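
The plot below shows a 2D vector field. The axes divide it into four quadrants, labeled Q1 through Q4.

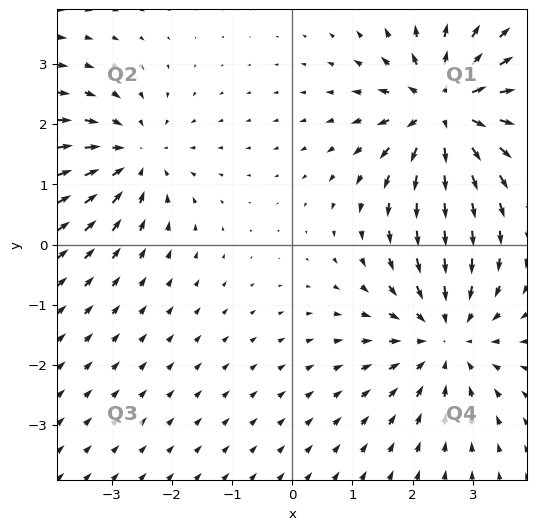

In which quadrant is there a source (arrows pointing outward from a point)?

Q1

The source sits at approximately (2.5, 2.2), which lies in quadrant Q1. The divergence there is about +7, positive as expected for a source.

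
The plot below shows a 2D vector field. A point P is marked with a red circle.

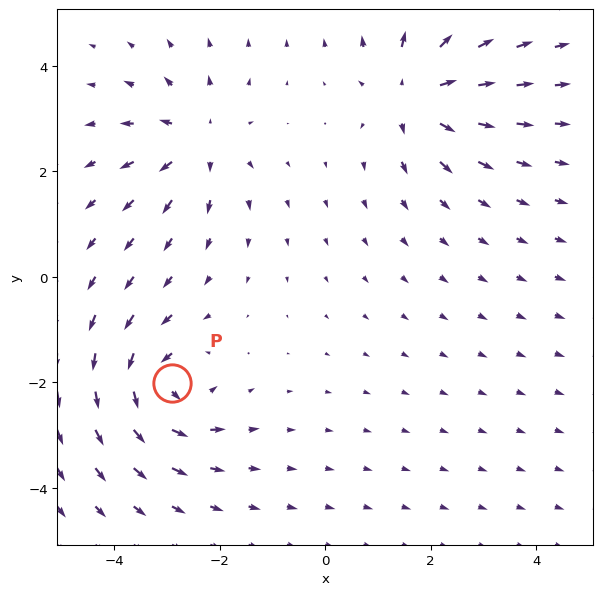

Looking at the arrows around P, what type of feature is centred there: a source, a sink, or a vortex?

vortex

At P (-2.9, -2.0) the arrows circulate counterclockwise. Divergence ≈0, curl about +7 — near-zero divergence with nonzero curl is a vortex.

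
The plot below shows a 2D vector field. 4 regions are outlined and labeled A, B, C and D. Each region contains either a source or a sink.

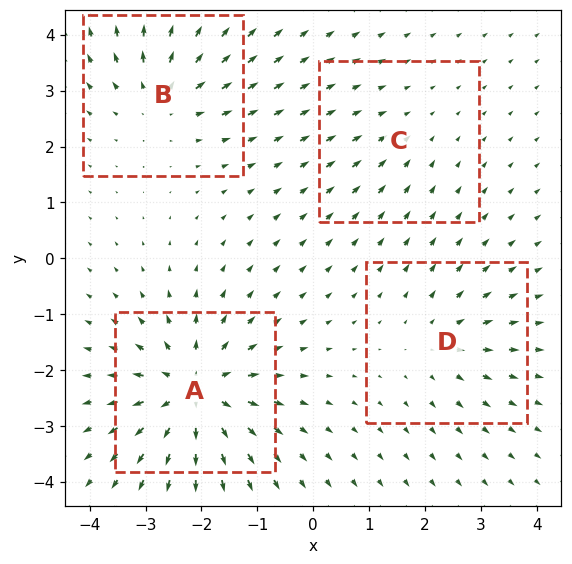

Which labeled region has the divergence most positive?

A

Divergence at each region's feature centre — A: about +8, B: about +5, C: about -2, D: about +4. Region A is most positive.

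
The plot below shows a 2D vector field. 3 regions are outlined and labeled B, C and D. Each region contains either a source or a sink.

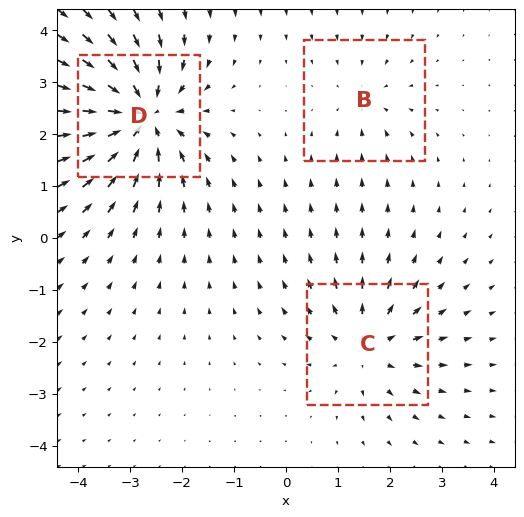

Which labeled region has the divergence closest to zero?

Divergence at each region's feature centre — B: about -2, C: about +3, D: about -6. Region B is closest to zero.

B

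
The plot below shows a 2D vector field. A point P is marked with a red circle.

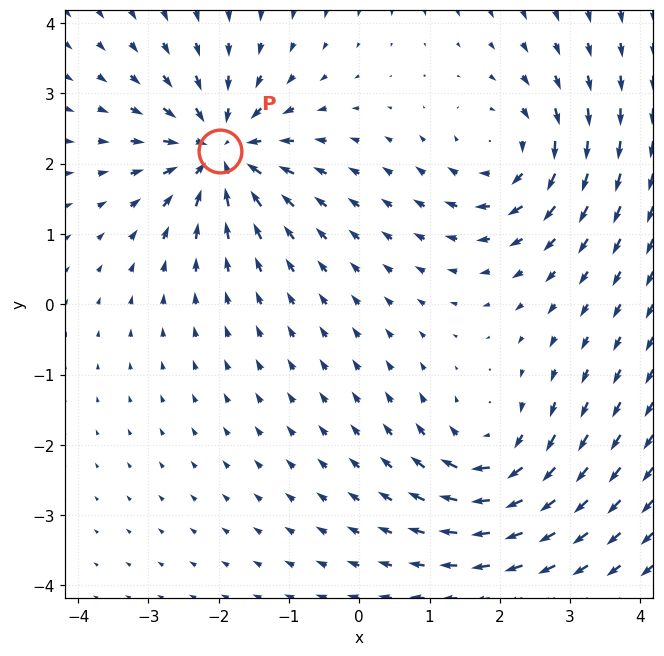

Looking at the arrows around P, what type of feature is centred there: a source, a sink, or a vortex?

sink

At P (-2.0, 2.2) the arrows converge inward. Divergence about -6, curl ≈0 — negative divergence with near-zero curl is a sink.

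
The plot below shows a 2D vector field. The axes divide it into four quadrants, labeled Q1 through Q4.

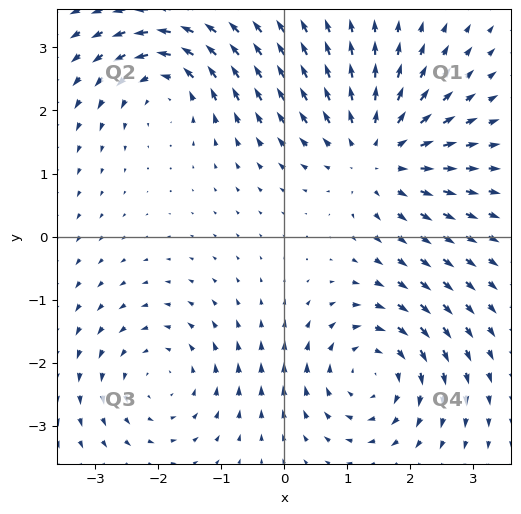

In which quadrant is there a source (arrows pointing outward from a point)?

Q1

The source sits at approximately (1.4, 1.3), which lies in quadrant Q1. The divergence there is about +4, positive as expected for a source.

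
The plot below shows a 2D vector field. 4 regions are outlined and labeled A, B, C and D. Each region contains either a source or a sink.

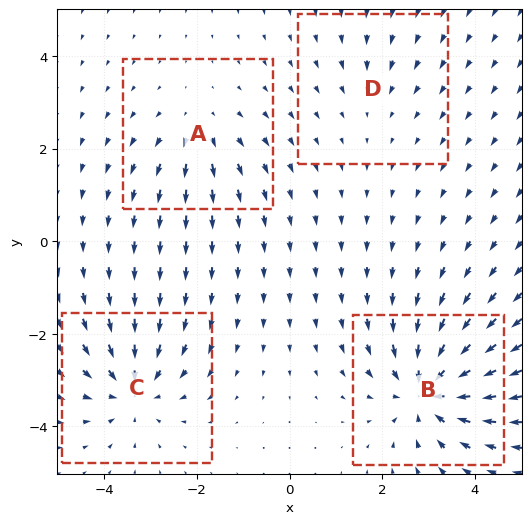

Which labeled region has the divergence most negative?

B

Divergence at each region's feature centre — A: about +3, B: about -7, C: about -5, D: about -2. Region B is most negative.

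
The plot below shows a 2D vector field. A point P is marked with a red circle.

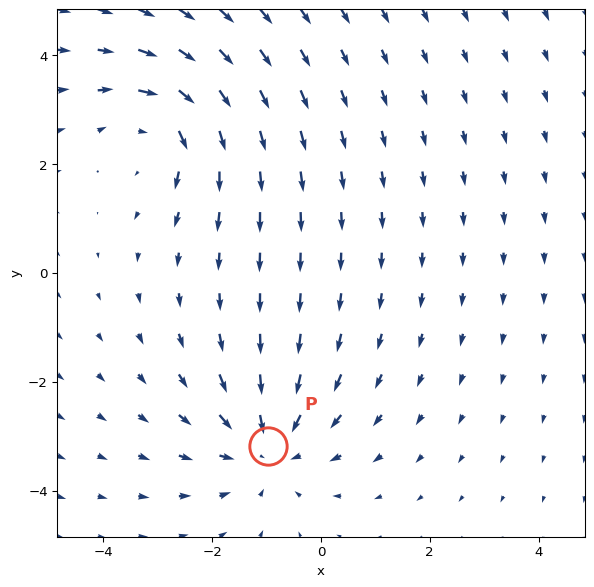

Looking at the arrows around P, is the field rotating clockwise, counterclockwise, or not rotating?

not rotating

Near P at (-1.0, -3.2) the arrows show no circulation. The curl there is ≈0.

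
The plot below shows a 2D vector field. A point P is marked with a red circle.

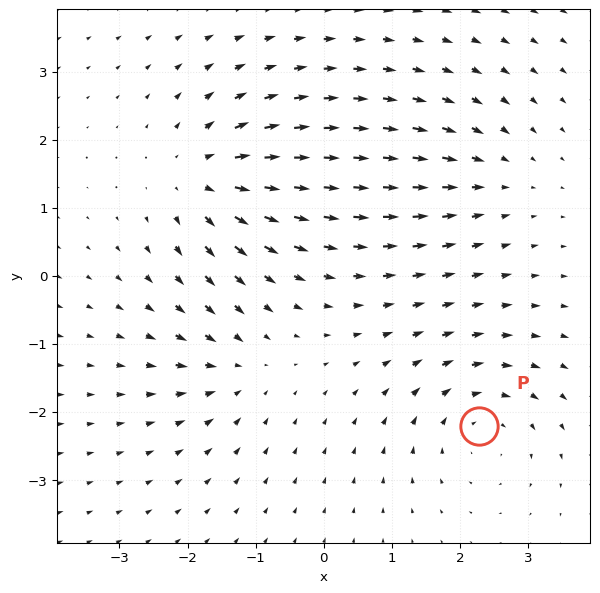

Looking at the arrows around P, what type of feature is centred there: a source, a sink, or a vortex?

vortex

At P (2.3, -2.2) the arrows circulate clockwise. Divergence ≈0, curl about -4 — near-zero divergence with nonzero curl is a vortex.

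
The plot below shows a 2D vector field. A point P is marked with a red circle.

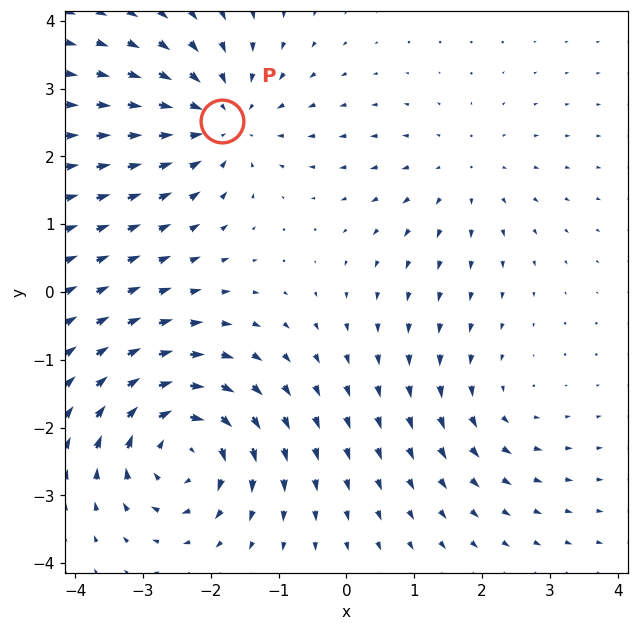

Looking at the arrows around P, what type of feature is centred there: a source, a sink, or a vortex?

At P (-1.8, 2.5) the arrows converge inward. Divergence about -4, curl ≈0 — negative divergence with near-zero curl is a sink.

sink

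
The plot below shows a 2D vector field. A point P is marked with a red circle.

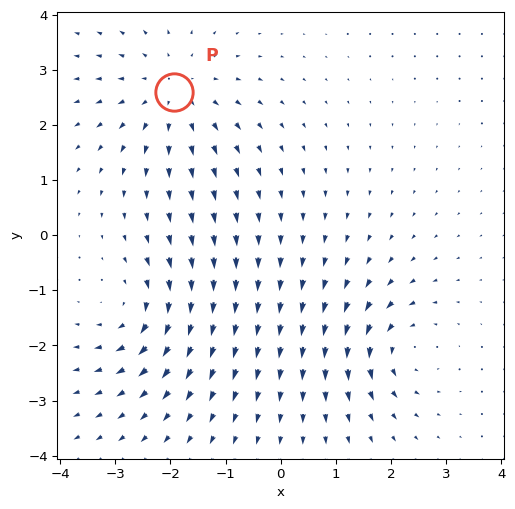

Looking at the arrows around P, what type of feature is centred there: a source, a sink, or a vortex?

At P (-1.9, 2.6) the arrows spread outward. Divergence about +4, curl ≈0 — positive divergence with near-zero curl is a source.

source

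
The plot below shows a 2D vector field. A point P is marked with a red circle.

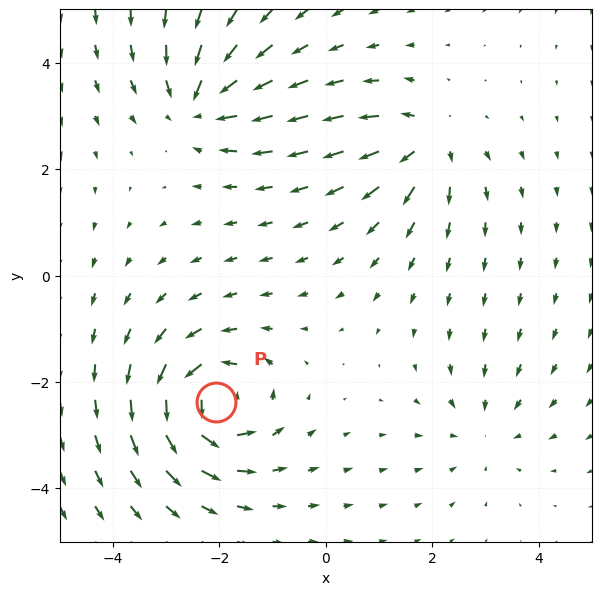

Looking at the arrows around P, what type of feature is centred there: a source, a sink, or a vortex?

At P (-2.1, -2.4) the arrows circulate counterclockwise. Divergence ≈0, curl about +7 — near-zero divergence with nonzero curl is a vortex.

vortex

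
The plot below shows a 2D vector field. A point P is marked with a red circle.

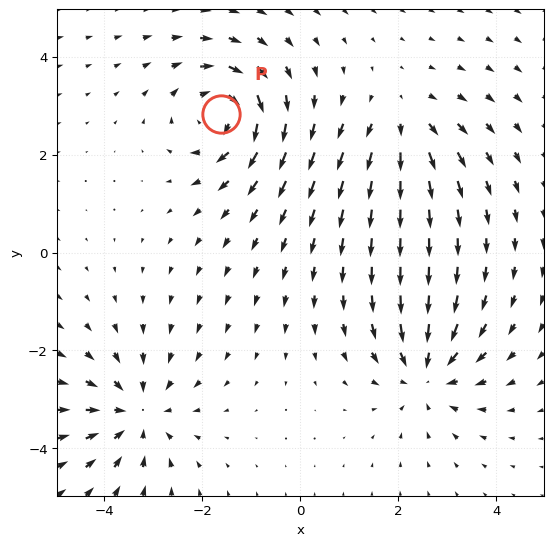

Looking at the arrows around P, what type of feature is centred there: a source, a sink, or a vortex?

At P (-1.6, 2.8) the arrows circulate clockwise. Divergence ≈0, curl about -6 — near-zero divergence with nonzero curl is a vortex.

vortex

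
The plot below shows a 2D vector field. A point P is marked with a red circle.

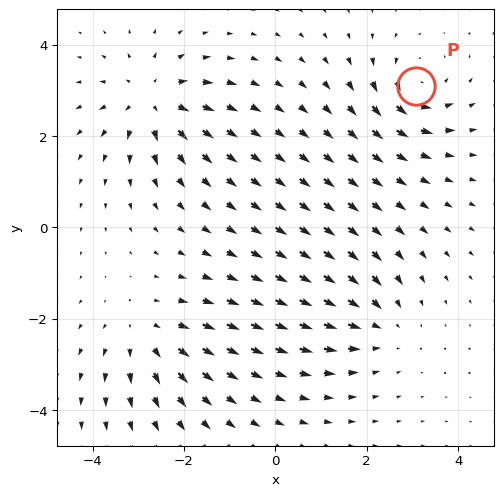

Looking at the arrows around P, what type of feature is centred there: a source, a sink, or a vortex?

vortex

At P (3.1, 3.1) the arrows circulate counterclockwise. Divergence ≈0, curl about +5 — near-zero divergence with nonzero curl is a vortex.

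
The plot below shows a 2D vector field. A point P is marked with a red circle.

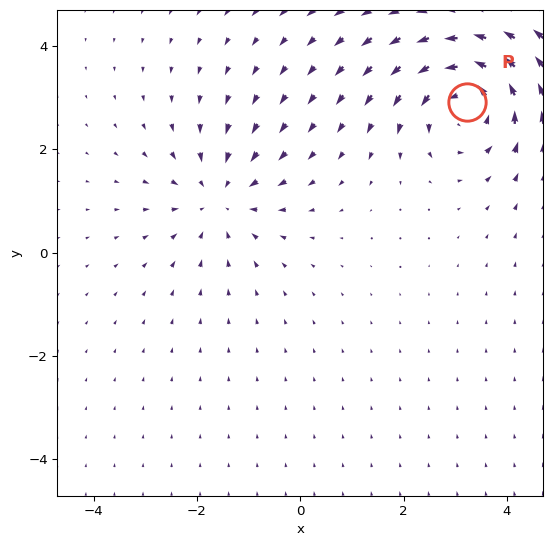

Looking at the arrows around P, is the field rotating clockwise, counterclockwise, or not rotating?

counterclockwise

Near P at (3.2, 2.9) the arrows circulate counterclockwise. The curl (z-component) there is about +4; positive curl means counterclockwise rotation.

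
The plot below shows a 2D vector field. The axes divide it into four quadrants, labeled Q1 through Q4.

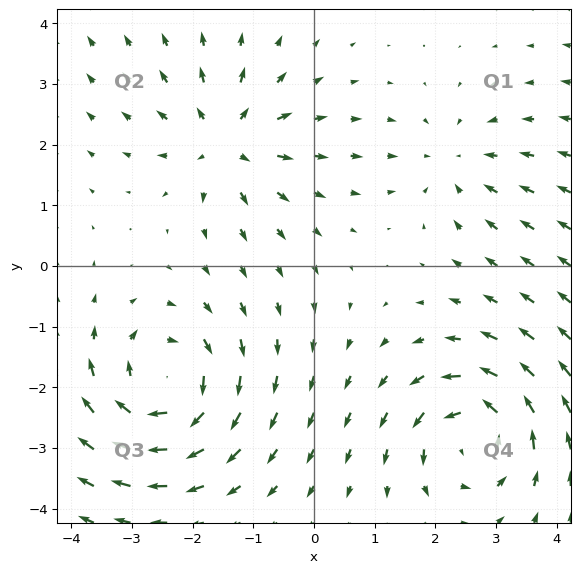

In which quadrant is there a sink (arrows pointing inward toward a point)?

The sink sits at approximately (2.3, 1.7), which lies in quadrant Q1. The divergence there is about -3, negative as expected for a sink.

Q1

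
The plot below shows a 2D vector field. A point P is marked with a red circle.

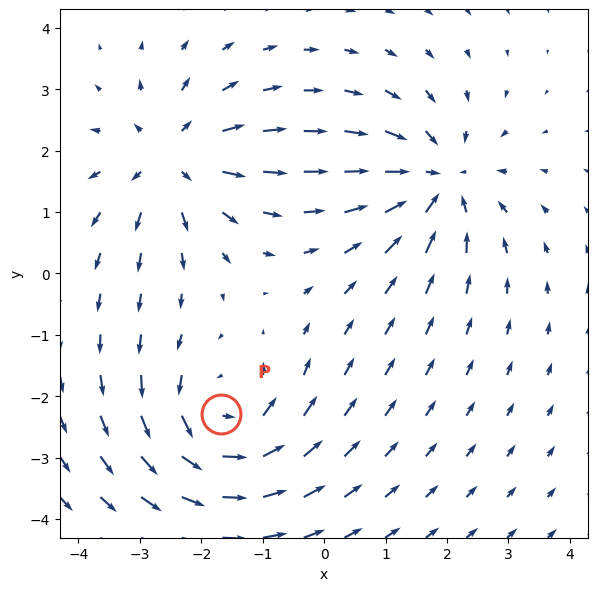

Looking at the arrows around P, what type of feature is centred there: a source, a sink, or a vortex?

At P (-1.7, -2.3) the arrows circulate counterclockwise. Divergence ≈0, curl about +5 — near-zero divergence with nonzero curl is a vortex.

vortex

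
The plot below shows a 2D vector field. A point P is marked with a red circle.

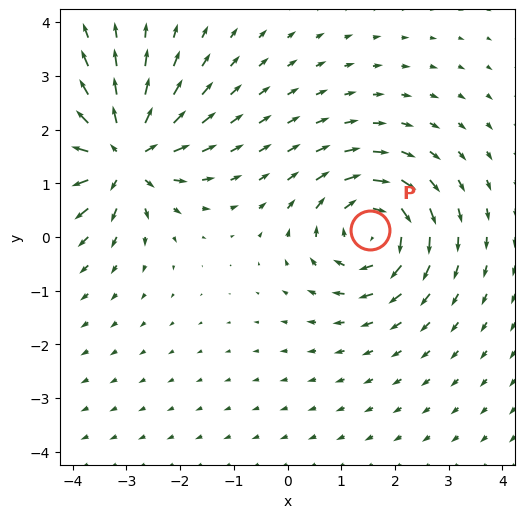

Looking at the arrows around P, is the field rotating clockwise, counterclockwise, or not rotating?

Near P at (1.5, 0.1) the arrows circulate clockwise. The curl (z-component) there is about -5; negative curl means clockwise rotation.

clockwise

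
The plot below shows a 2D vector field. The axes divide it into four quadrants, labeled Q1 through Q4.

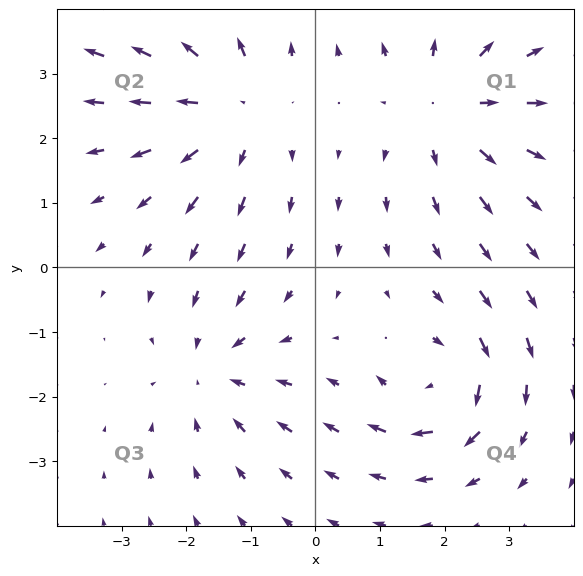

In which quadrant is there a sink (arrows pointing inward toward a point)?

Q3

The sink sits at approximately (-1.6, -1.6), which lies in quadrant Q3. The divergence there is about -3, negative as expected for a sink.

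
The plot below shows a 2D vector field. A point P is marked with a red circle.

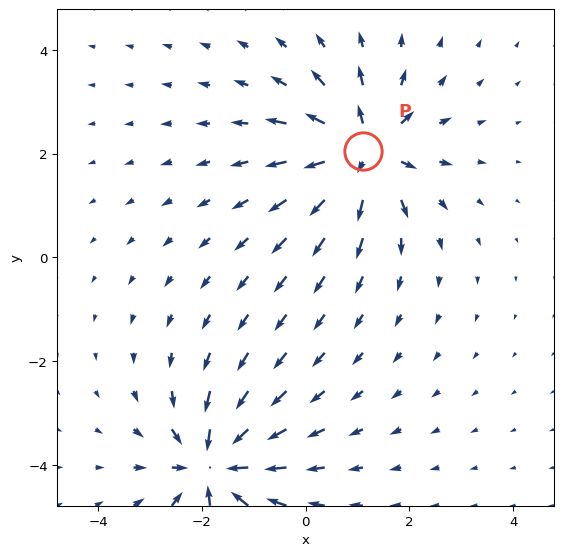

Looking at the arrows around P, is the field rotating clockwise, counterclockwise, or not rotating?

not rotating

Near P at (1.1, 2.0) the arrows show no circulation. The curl there is ≈0.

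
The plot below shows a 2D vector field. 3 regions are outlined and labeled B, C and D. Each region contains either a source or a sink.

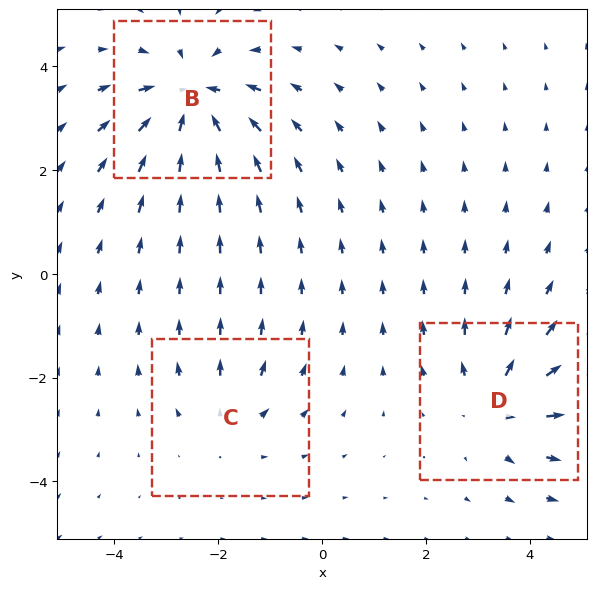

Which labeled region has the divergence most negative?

Divergence at each region's feature centre — B: about -5, C: about +2, D: about +4. Region B is most negative.

B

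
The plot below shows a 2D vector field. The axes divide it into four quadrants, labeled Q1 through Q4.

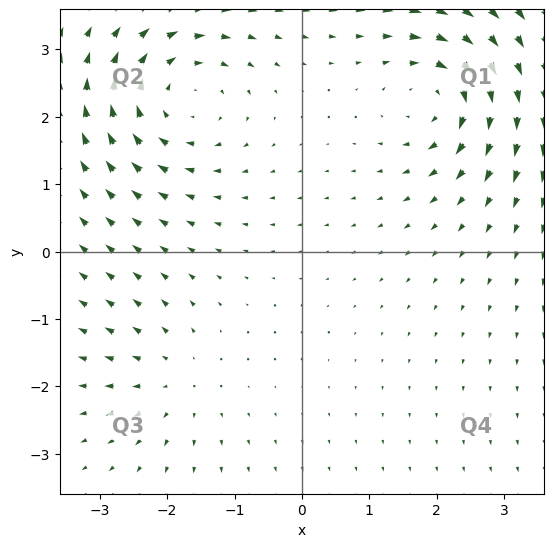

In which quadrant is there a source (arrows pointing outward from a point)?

The source sits at approximately (-1.9, -1.9), which lies in quadrant Q3. The divergence there is about +3, positive as expected for a source.

Q3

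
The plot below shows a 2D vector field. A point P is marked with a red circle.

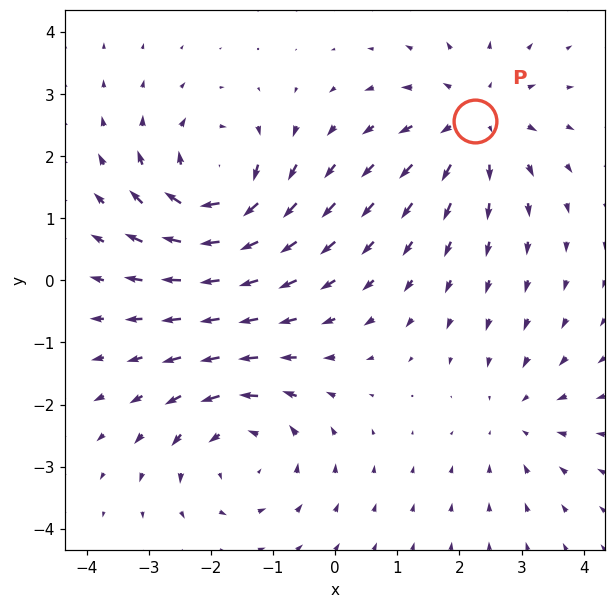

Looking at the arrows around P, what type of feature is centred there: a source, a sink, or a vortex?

At P (2.2, 2.6) the arrows spread outward. Divergence about +4, curl ≈0 — positive divergence with near-zero curl is a source.

source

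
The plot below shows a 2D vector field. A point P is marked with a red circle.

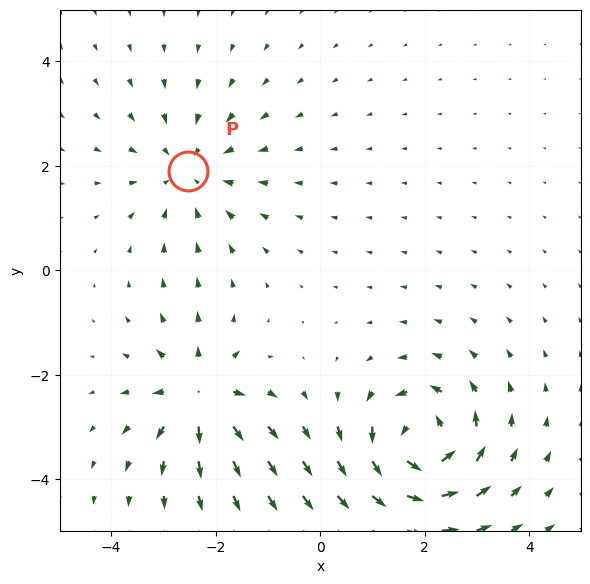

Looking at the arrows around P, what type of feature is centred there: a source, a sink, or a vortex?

At P (-2.5, 1.9) the arrows converge inward. Divergence about -3, curl ≈0 — negative divergence with near-zero curl is a sink.

sink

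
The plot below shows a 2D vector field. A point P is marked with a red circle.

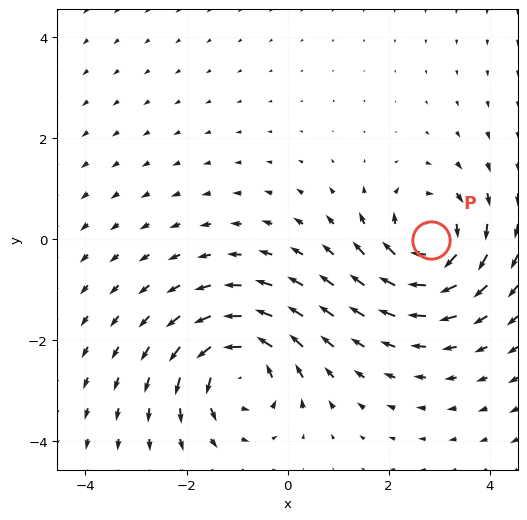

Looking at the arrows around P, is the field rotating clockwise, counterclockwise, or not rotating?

clockwise

Near P at (2.8, -0.0) the arrows circulate clockwise. The curl (z-component) there is about -4; negative curl means clockwise rotation.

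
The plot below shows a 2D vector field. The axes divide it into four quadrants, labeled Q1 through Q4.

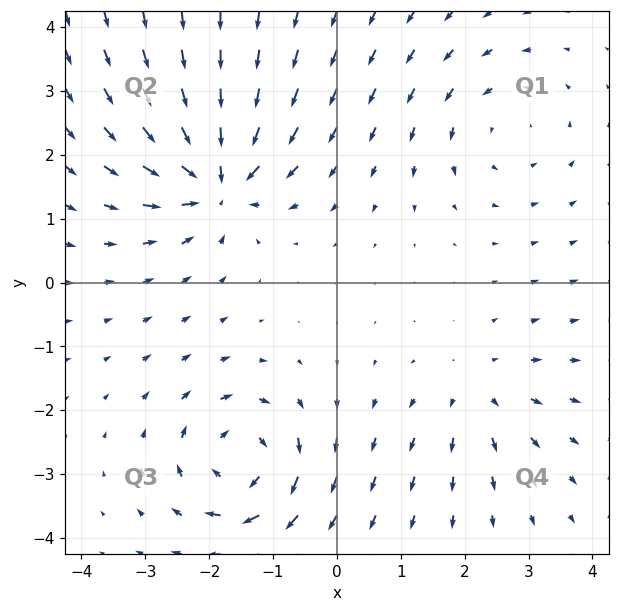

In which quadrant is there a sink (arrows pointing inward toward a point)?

The sink sits at approximately (-1.9, 1.6), which lies in quadrant Q2. The divergence there is about -7, negative as expected for a sink.

Q2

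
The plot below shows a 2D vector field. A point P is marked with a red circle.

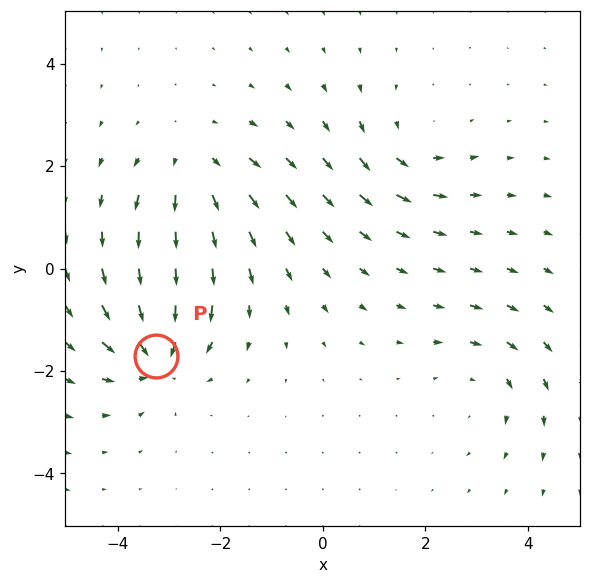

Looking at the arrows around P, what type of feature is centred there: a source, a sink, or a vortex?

sink

At P (-3.3, -1.7) the arrows converge inward. Divergence about -5, curl ≈0 — negative divergence with near-zero curl is a sink.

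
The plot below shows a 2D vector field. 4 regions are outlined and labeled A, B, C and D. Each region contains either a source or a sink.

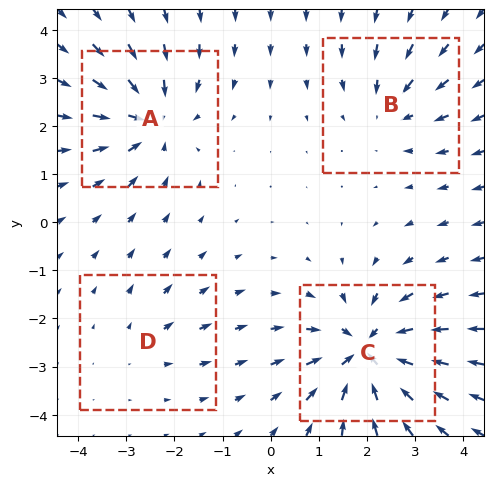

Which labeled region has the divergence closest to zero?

Divergence at each region's feature centre — A: about -5, B: about -3, C: about -7, D: about +2. Region D is closest to zero.

D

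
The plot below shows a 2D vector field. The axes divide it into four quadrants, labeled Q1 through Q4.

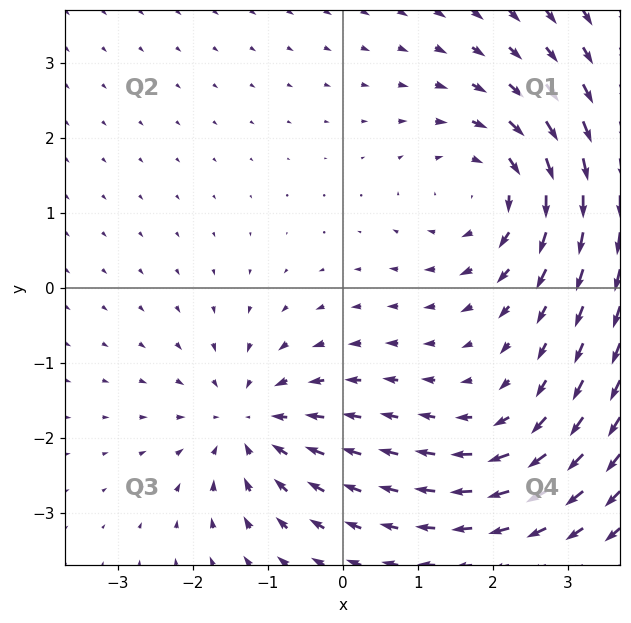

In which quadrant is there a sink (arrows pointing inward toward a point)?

The sink sits at approximately (-1.2, -1.8), which lies in quadrant Q3. The divergence there is about -4, negative as expected for a sink.

Q3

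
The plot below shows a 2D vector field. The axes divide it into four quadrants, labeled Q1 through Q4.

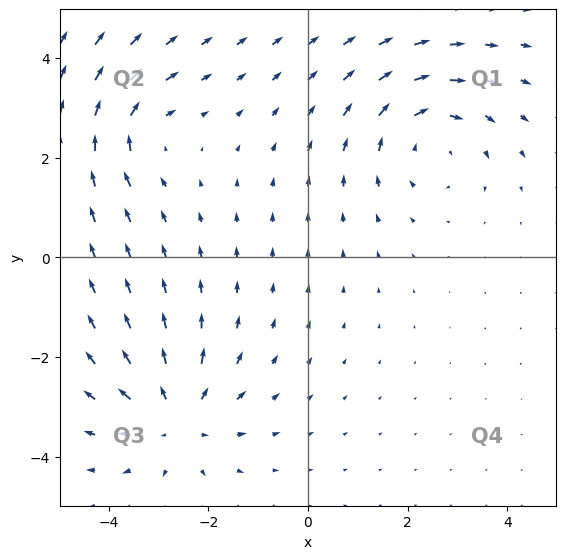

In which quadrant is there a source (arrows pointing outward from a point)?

The source sits at approximately (-2.6, -3.2), which lies in quadrant Q3. The divergence there is about +4, positive as expected for a source.

Q3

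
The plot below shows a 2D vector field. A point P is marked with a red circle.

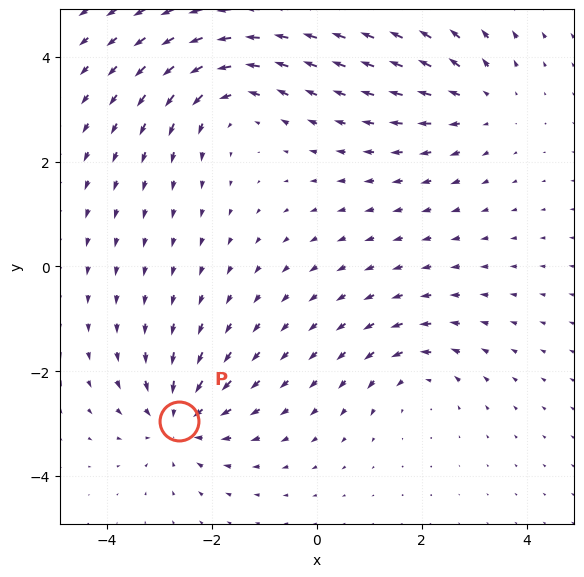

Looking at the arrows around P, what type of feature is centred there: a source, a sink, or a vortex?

At P (-2.6, -2.9) the arrows converge inward. Divergence about -5, curl ≈0 — negative divergence with near-zero curl is a sink.

sink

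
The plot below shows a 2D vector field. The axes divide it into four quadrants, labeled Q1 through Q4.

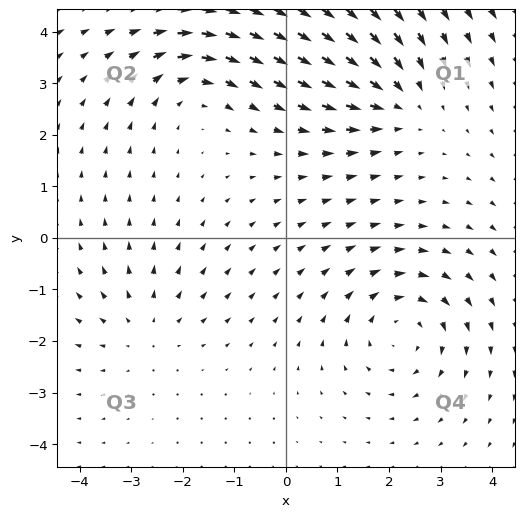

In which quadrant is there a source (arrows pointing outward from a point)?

The source sits at approximately (-2.7, -1.7), which lies in quadrant Q3. The divergence there is about +3, positive as expected for a source.

Q3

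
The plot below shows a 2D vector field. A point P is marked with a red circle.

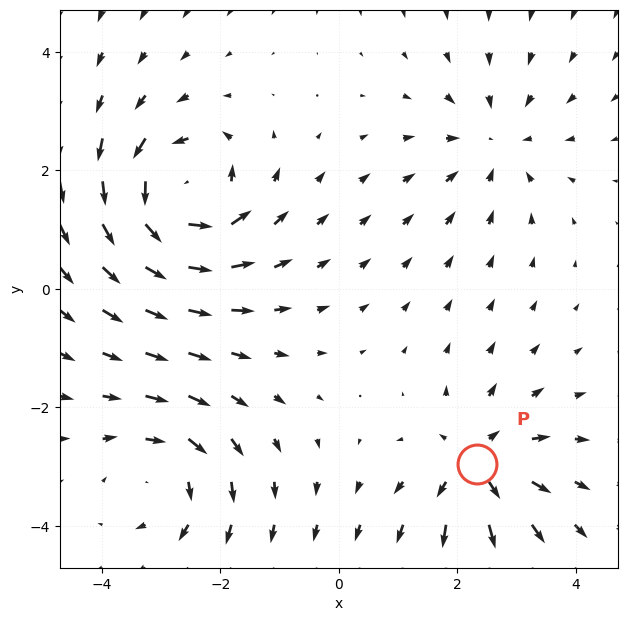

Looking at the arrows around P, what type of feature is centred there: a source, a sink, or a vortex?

source

At P (2.3, -3.0) the arrows spread outward. Divergence about +4, curl ≈0 — positive divergence with near-zero curl is a source.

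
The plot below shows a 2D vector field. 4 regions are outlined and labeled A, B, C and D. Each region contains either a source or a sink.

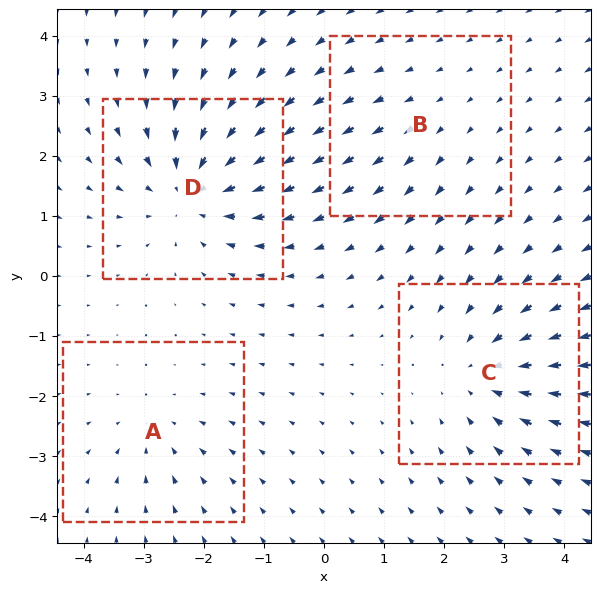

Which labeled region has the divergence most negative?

Divergence at each region's feature centre — A: about -3, B: about +2, C: about -5, D: about -6. Region D is most negative.

D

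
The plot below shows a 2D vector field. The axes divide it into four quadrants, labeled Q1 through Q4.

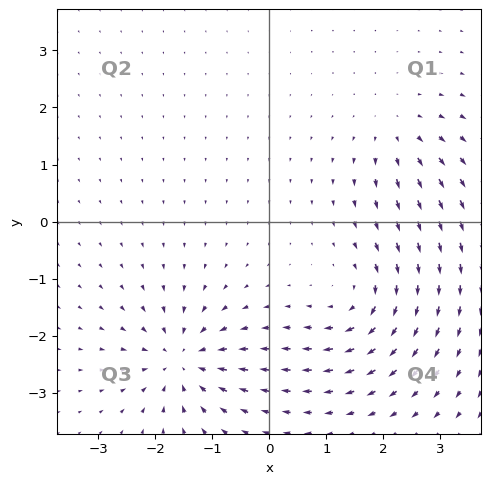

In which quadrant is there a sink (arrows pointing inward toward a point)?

Q3

The sink sits at approximately (-1.5, -2.4), which lies in quadrant Q3. The divergence there is about -6, negative as expected for a sink.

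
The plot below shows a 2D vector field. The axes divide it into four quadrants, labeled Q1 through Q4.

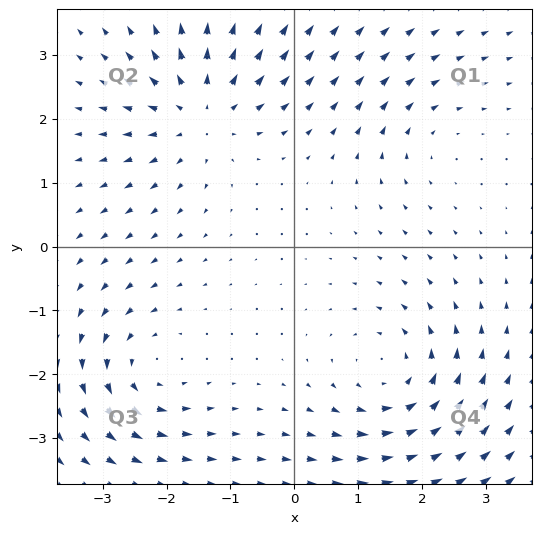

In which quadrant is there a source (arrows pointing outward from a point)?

Q2

The source sits at approximately (-1.5, 2.1), which lies in quadrant Q2. The divergence there is about +5, positive as expected for a source.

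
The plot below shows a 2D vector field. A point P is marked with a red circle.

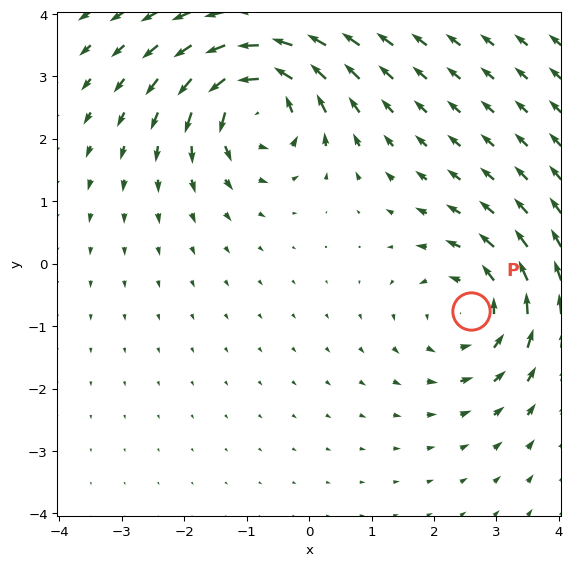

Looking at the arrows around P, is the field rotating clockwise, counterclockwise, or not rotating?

counterclockwise

Near P at (2.6, -0.8) the arrows circulate counterclockwise. The curl (z-component) there is about +4; positive curl means counterclockwise rotation.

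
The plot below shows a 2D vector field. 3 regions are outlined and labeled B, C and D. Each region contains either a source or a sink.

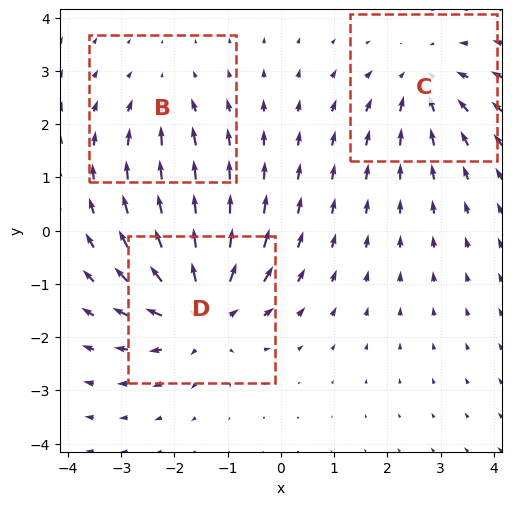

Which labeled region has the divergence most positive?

D

Divergence at each region's feature centre — B: about -2, C: about -3, D: about +5. Region D is most positive.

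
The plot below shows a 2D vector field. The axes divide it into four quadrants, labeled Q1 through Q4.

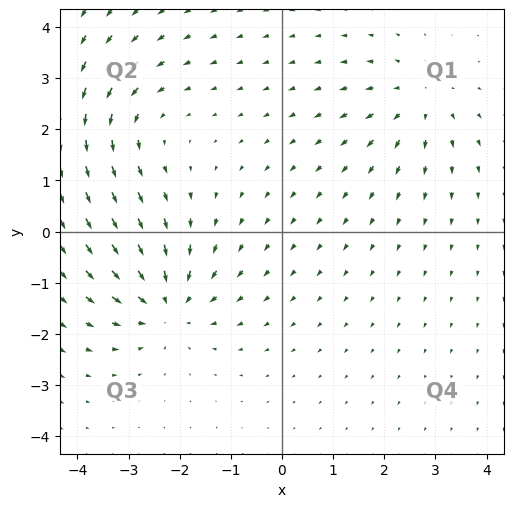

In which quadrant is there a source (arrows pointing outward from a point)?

The source sits at approximately (2.7, 2.6), which lies in quadrant Q1. The divergence there is about +4, positive as expected for a source.

Q1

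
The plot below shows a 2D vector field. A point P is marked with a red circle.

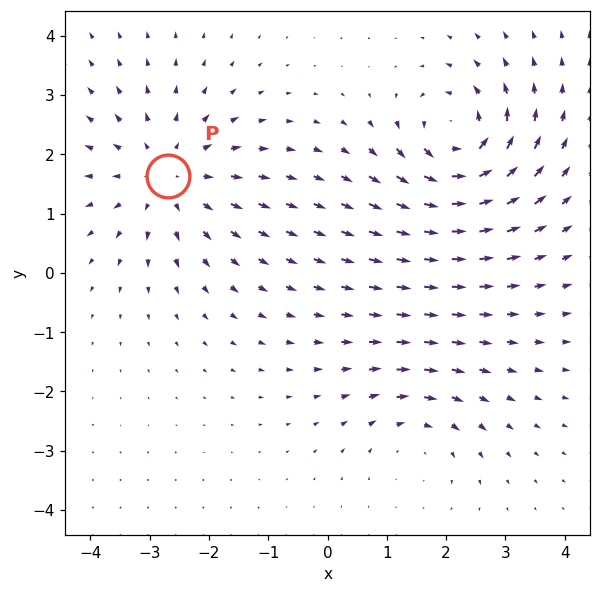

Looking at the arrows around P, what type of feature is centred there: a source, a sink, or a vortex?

At P (-2.7, 1.6) the arrows spread outward. Divergence about +4, curl ≈0 — positive divergence with near-zero curl is a source.

source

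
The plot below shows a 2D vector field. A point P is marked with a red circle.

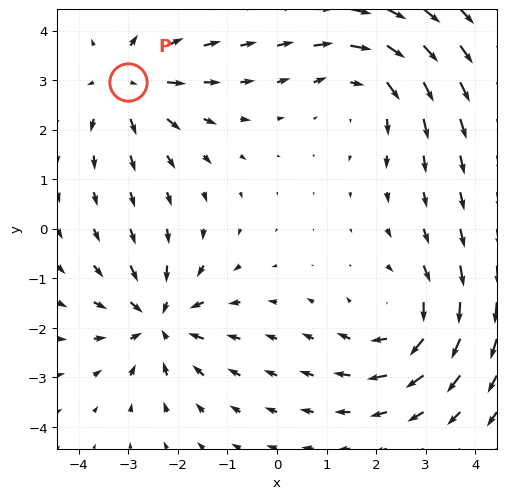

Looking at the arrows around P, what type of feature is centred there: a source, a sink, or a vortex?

source

At P (-3.0, 3.0) the arrows spread outward. Divergence about +4, curl ≈0 — positive divergence with near-zero curl is a source.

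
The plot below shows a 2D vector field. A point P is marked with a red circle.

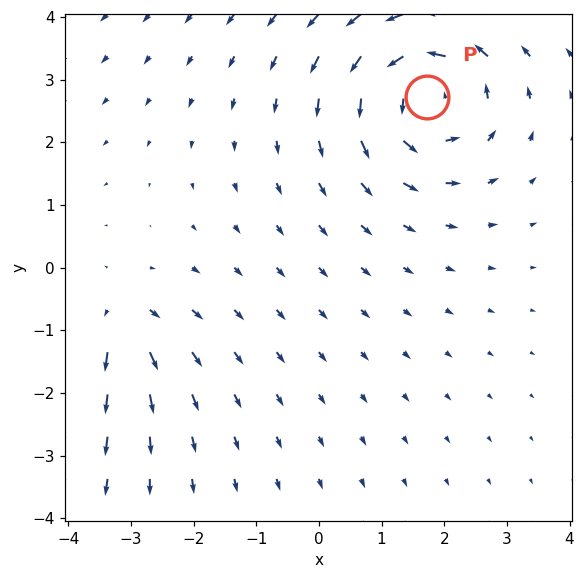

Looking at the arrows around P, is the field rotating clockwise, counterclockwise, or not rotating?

Near P at (1.7, 2.7) the arrows circulate counterclockwise. The curl (z-component) there is about +4; positive curl means counterclockwise rotation.

counterclockwise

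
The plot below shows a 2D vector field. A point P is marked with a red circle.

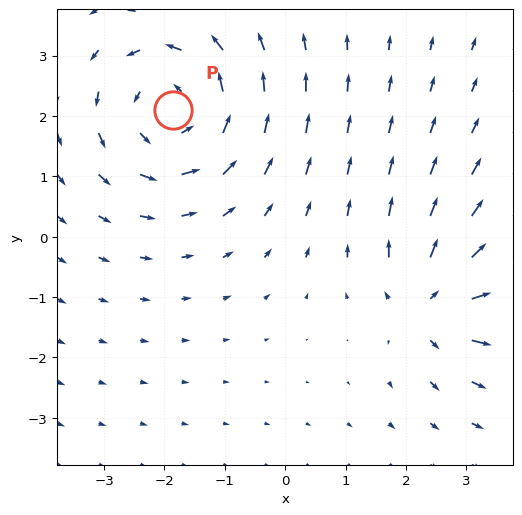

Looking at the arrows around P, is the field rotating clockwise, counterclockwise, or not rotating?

counterclockwise

Near P at (-1.9, 2.1) the arrows circulate counterclockwise. The curl (z-component) there is about +4; positive curl means counterclockwise rotation.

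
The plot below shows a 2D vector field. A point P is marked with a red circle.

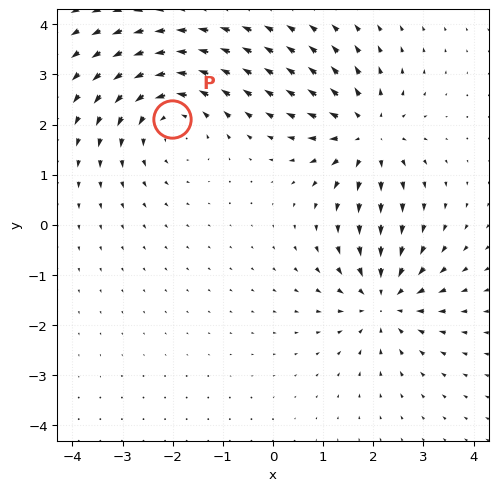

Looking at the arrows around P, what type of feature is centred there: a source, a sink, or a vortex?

At P (-2.0, 2.1) the arrows circulate counterclockwise. Divergence ≈0, curl about +4 — near-zero divergence with nonzero curl is a vortex.

vortex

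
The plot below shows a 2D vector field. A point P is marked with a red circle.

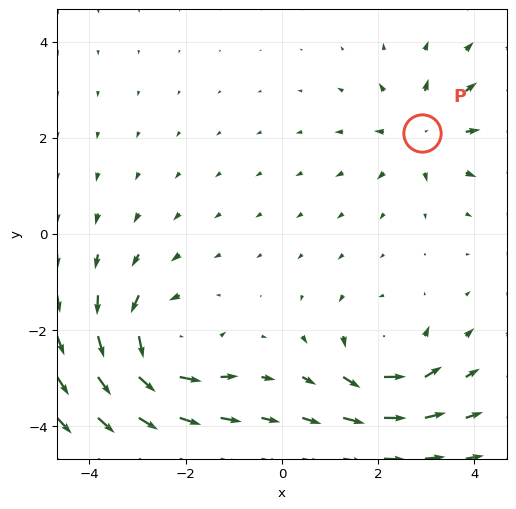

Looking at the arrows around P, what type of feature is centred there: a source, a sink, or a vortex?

At P (2.9, 2.1) the arrows spread outward. Divergence about +3, curl ≈0 — positive divergence with near-zero curl is a source.

source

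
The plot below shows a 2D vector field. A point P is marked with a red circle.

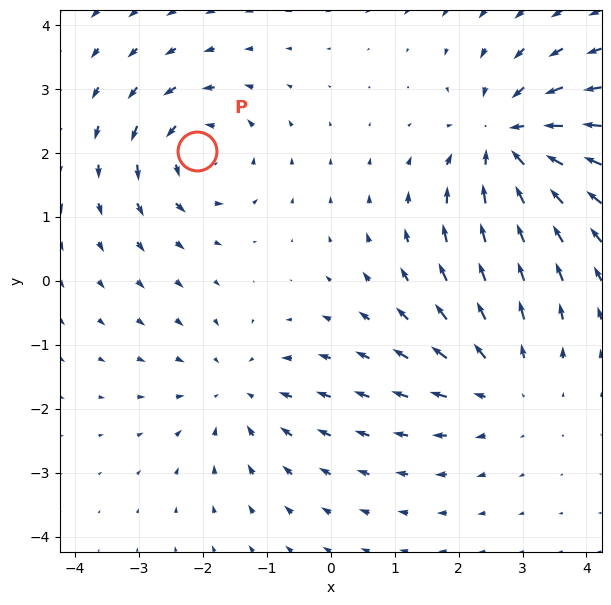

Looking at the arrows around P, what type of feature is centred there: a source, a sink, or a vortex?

vortex

At P (-2.1, 2.0) the arrows circulate counterclockwise. Divergence ≈0, curl about +4 — near-zero divergence with nonzero curl is a vortex.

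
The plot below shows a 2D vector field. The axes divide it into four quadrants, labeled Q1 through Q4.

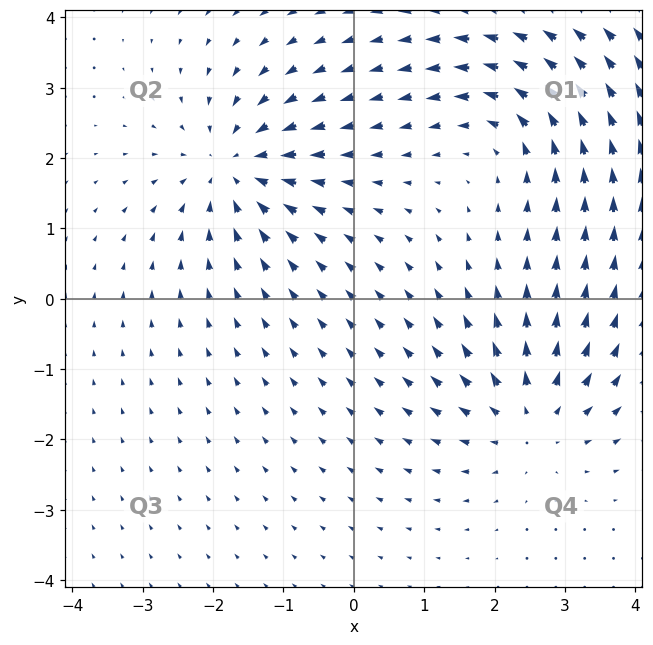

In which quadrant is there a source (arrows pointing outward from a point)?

The source sits at approximately (2.5, -1.7), which lies in quadrant Q4. The divergence there is about +4, positive as expected for a source.

Q4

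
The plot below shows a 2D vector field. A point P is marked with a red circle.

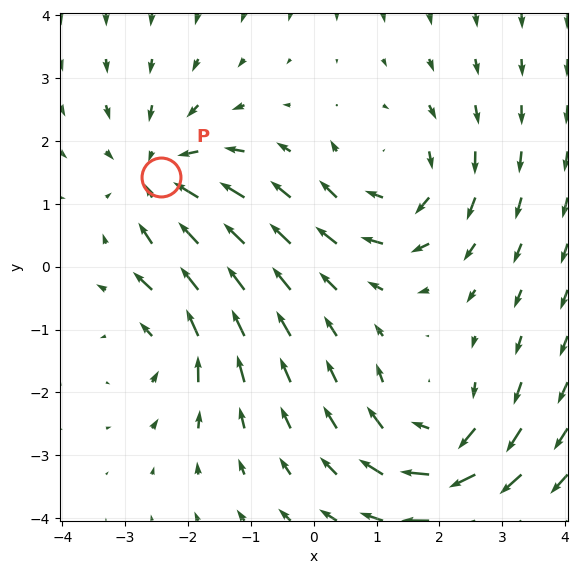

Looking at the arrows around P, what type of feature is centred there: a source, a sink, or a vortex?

At P (-2.4, 1.4) the arrows converge inward. Divergence about -4, curl ≈0 — negative divergence with near-zero curl is a sink.

sink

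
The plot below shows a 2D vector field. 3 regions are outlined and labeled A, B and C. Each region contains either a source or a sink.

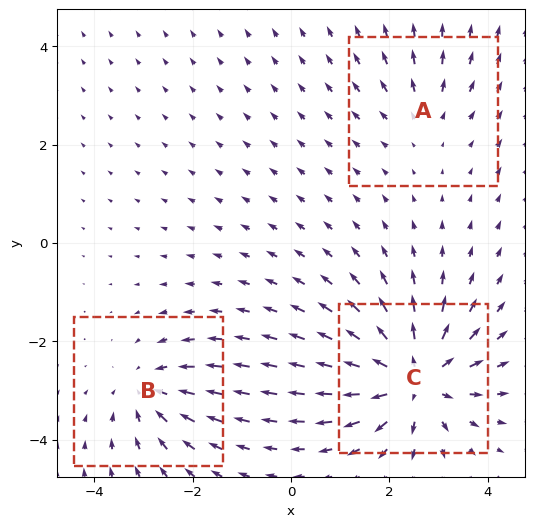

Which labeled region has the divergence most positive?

Divergence at each region's feature centre — A: about +2, B: about -3, C: about +6. Region C is most positive.

C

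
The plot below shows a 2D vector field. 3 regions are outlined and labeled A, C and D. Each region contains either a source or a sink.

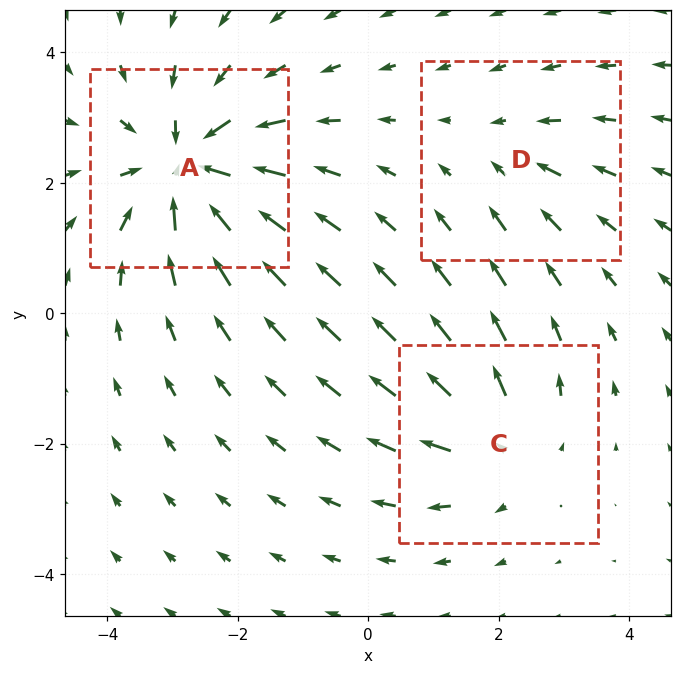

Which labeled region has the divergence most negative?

A

Divergence at each region's feature centre — A: about -5, C: about +3, D: about -2. Region A is most negative.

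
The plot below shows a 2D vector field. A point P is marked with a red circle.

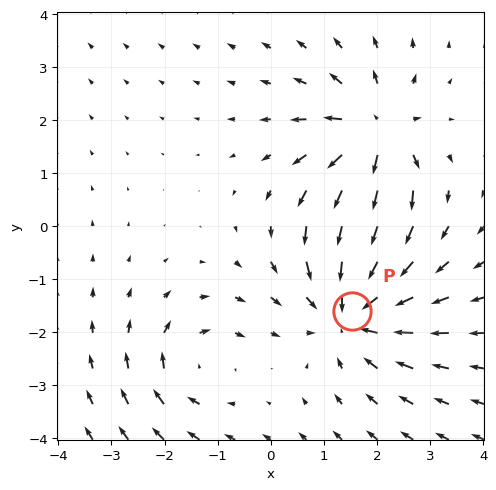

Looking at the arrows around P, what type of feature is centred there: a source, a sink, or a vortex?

sink

At P (1.5, -1.6) the arrows converge inward. Divergence about -4, curl ≈0 — negative divergence with near-zero curl is a sink.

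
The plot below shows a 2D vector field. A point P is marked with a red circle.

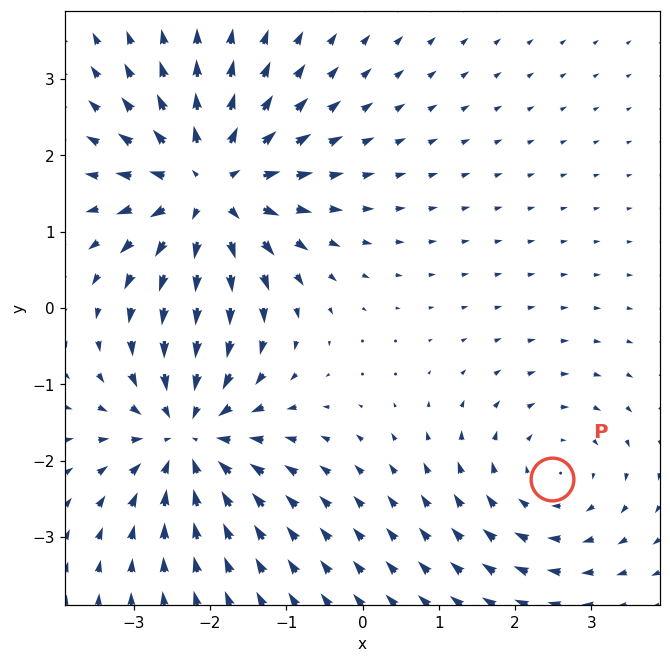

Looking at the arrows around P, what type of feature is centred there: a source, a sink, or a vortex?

vortex

At P (2.5, -2.2) the arrows circulate clockwise. Divergence ≈0, curl about -2 — near-zero divergence with nonzero curl is a vortex.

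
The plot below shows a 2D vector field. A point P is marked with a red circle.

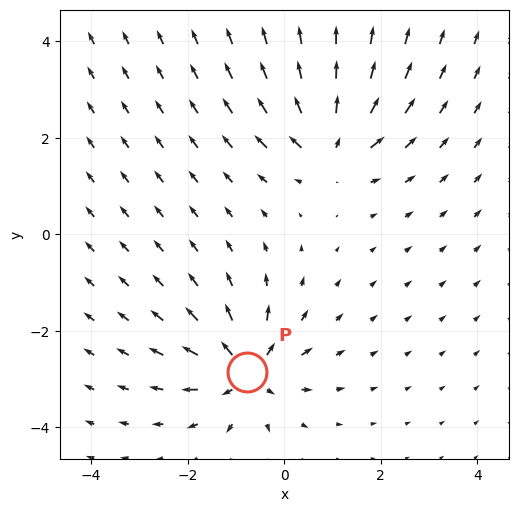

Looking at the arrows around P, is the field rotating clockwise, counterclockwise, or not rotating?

Near P at (-0.8, -2.9) the arrows show no circulation. The curl there is ≈0.

not rotating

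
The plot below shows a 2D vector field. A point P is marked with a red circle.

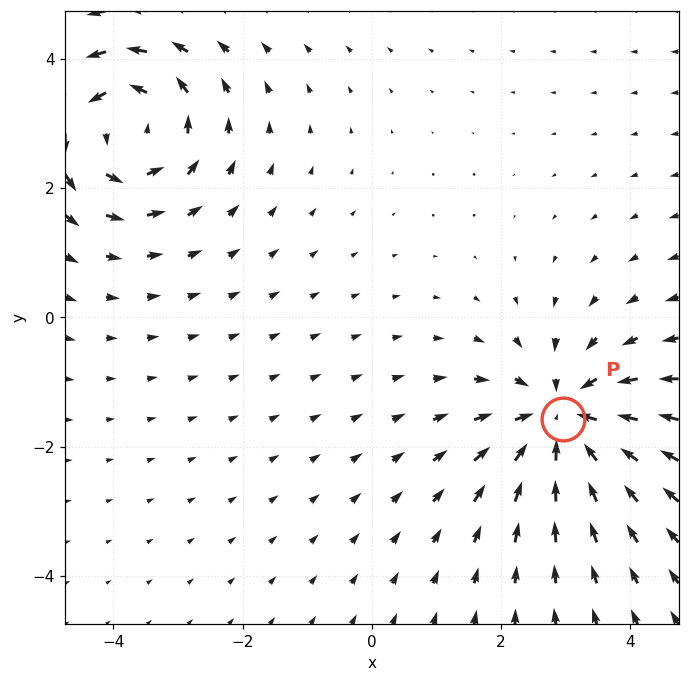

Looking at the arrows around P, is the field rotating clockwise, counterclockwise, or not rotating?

Near P at (3.0, -1.6) the arrows show no circulation. The curl there is ≈0.

not rotating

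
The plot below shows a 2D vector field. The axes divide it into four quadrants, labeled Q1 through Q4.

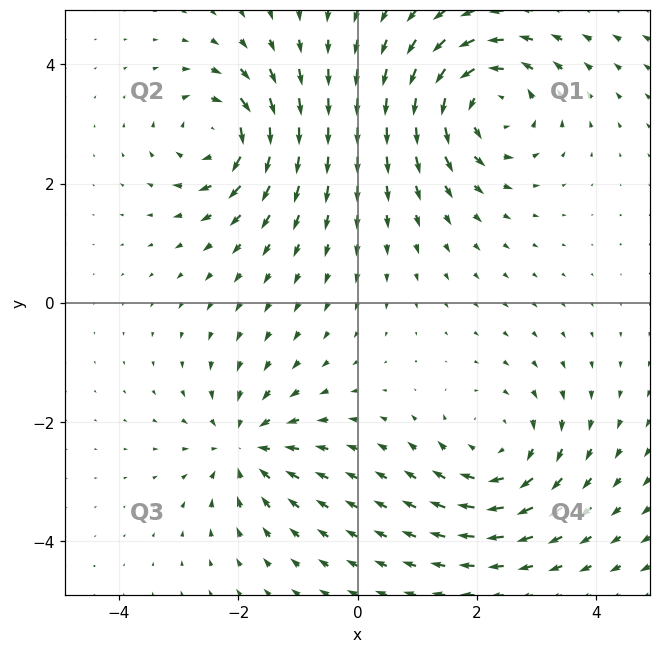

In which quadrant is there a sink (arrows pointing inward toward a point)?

The sink sits at approximately (-1.9, -2.4), which lies in quadrant Q3. The divergence there is about -5, negative as expected for a sink.

Q3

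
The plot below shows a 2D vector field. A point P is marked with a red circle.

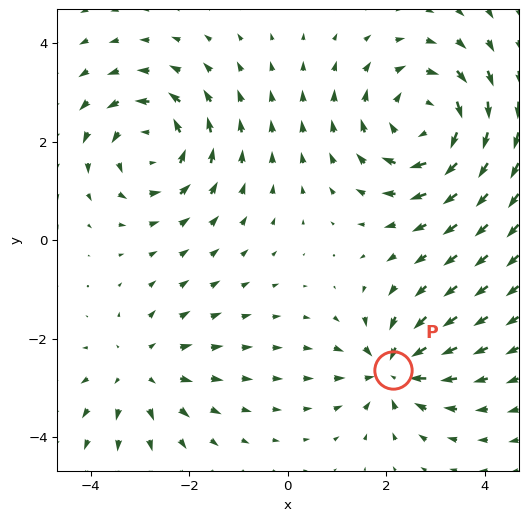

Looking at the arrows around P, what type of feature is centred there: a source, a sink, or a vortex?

At P (2.1, -2.6) the arrows converge inward. Divergence about -5, curl ≈0 — negative divergence with near-zero curl is a sink.

sink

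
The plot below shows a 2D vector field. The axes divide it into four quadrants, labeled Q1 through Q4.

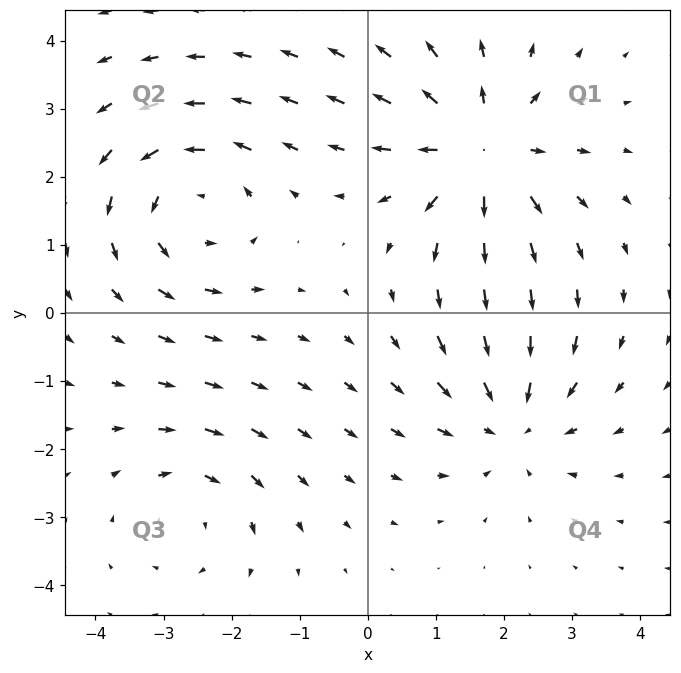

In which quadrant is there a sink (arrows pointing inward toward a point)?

The sink sits at approximately (2.1, -1.6), which lies in quadrant Q4. The divergence there is about -4, negative as expected for a sink.

Q4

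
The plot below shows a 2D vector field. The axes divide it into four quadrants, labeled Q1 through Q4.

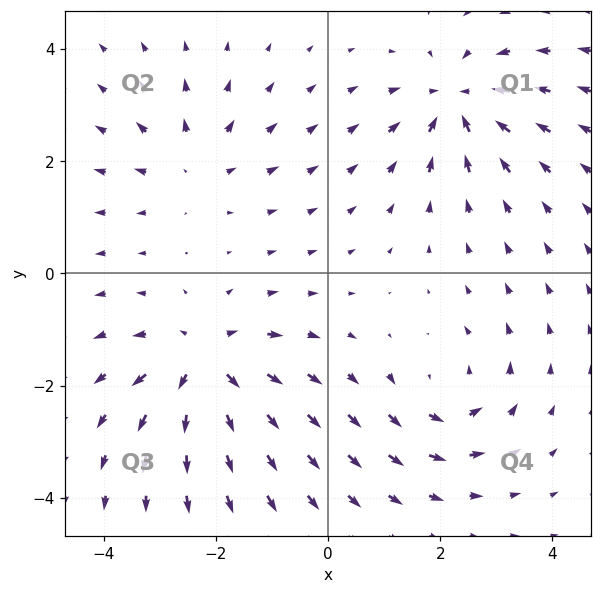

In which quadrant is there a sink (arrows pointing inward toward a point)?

Q1

The sink sits at approximately (2.3, 3.1), which lies in quadrant Q1. The divergence there is about -5, negative as expected for a sink.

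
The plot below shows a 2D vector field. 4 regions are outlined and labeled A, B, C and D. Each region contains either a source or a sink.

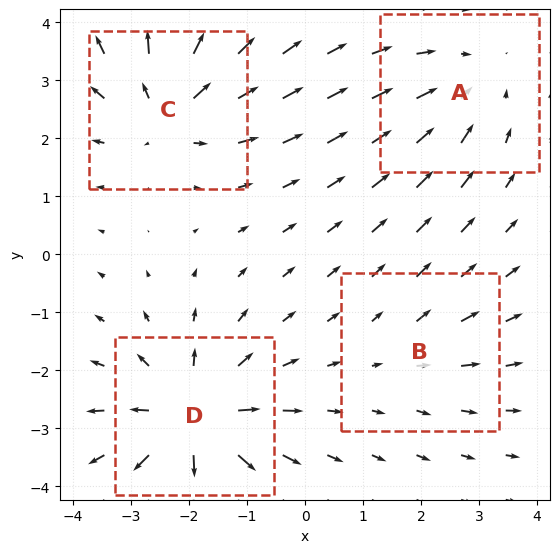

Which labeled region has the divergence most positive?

Divergence at each region's feature centre — A: about -4, B: about +2, C: about +6, D: about +7. Region D is most positive.

D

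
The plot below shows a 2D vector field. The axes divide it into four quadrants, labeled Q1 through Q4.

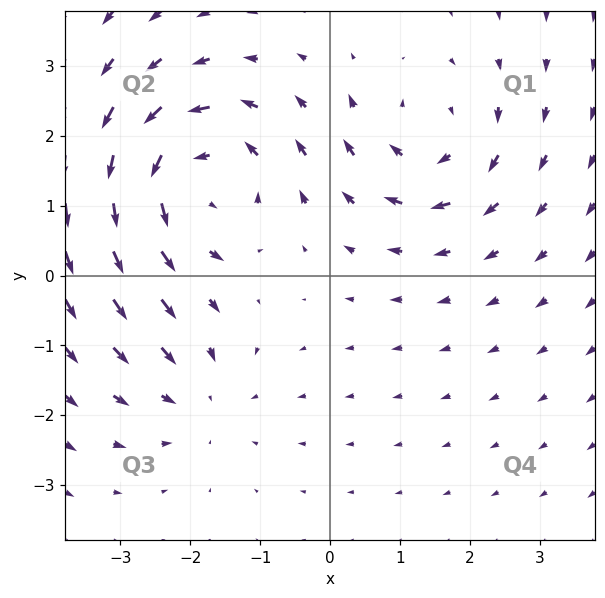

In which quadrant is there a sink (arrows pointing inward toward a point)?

Q3

The sink sits at approximately (-1.9, -1.8), which lies in quadrant Q3. The divergence there is about -2, negative as expected for a sink.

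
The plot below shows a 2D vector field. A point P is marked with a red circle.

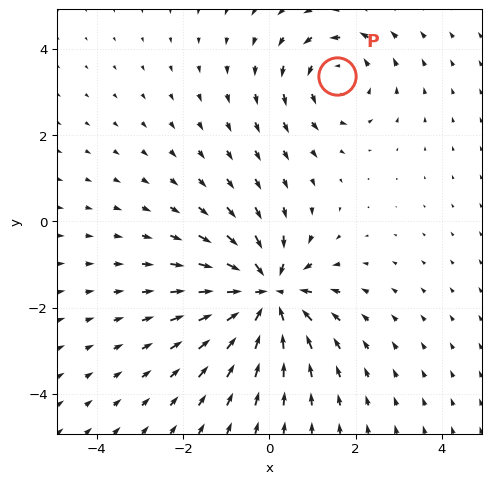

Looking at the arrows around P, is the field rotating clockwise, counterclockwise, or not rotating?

Near P at (1.6, 3.4) the arrows circulate counterclockwise. The curl (z-component) there is about +2; positive curl means counterclockwise rotation.

counterclockwise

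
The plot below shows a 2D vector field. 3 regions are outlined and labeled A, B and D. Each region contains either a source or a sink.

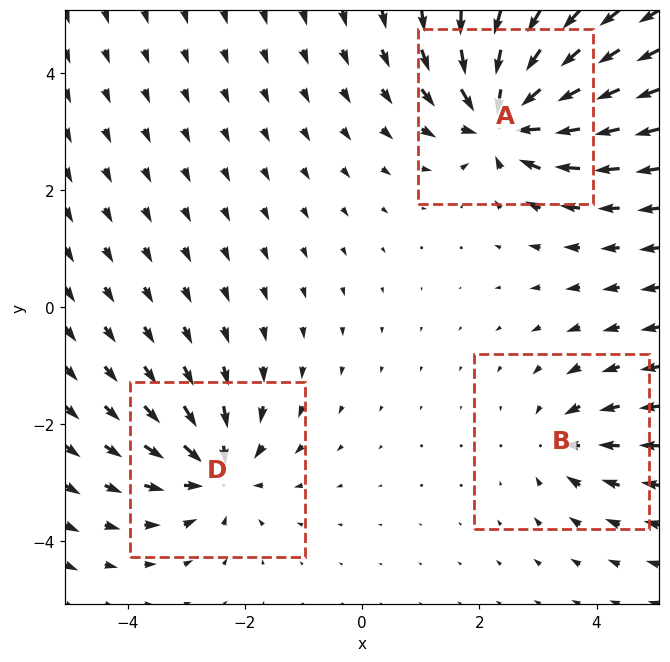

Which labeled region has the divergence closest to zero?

Divergence at each region's feature centre — A: about -6, B: about -3, D: about -4. Region B is closest to zero.

B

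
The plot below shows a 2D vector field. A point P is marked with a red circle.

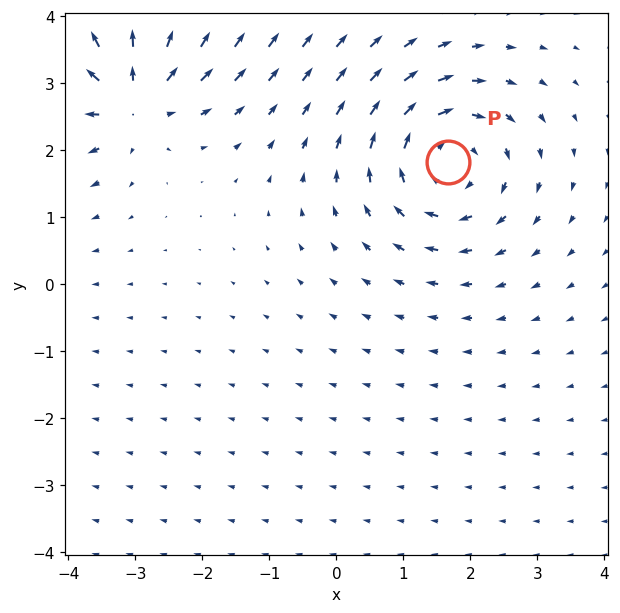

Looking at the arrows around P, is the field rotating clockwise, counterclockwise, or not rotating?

Near P at (1.7, 1.8) the arrows circulate clockwise. The curl (z-component) there is about -3; negative curl means clockwise rotation.

clockwise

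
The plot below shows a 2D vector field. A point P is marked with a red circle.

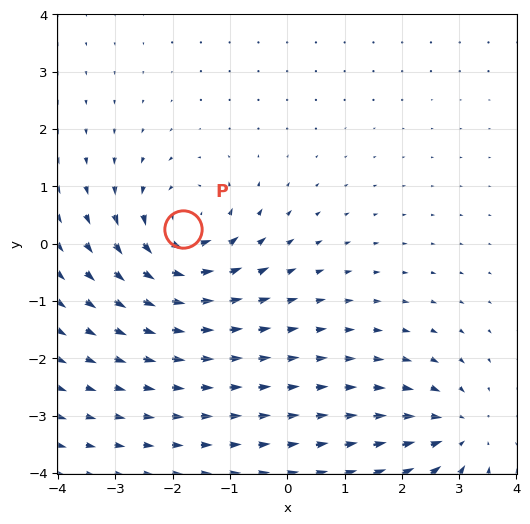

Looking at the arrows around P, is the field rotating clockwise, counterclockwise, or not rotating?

Near P at (-1.8, 0.2) the arrows circulate counterclockwise. The curl (z-component) there is about +5; positive curl means counterclockwise rotation.

counterclockwise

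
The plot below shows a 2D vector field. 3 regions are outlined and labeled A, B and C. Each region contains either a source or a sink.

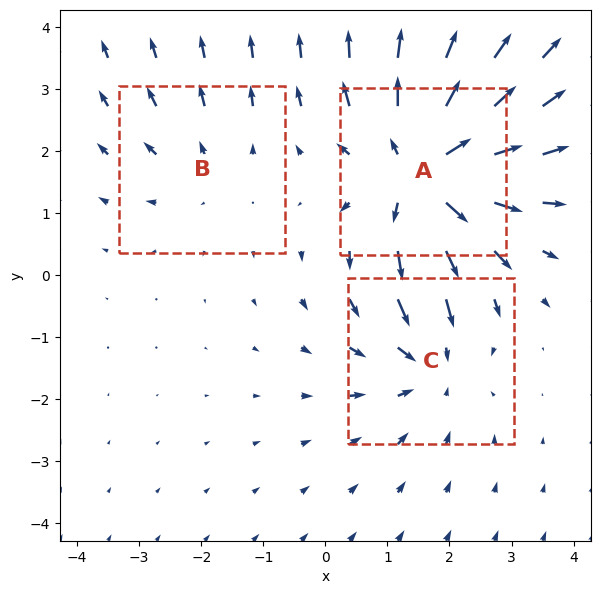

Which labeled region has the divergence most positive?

Divergence at each region's feature centre — A: about +5, B: about +2, C: about -3. Region A is most positive.

A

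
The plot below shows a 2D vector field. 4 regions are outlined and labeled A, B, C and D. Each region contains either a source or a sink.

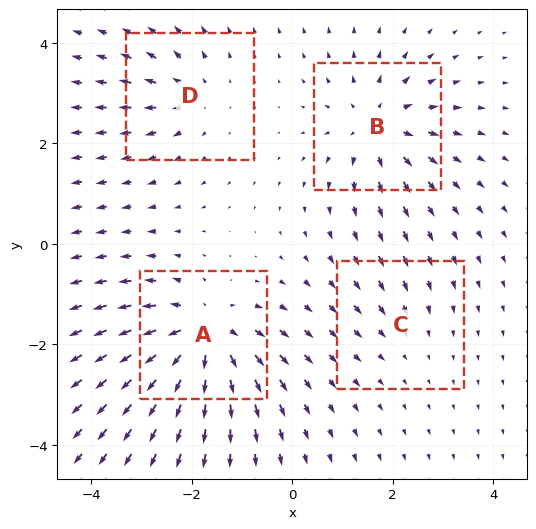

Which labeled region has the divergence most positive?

Divergence at each region's feature centre — A: about +7, B: about +6, C: about -2, D: about +4. Region A is most positive.

A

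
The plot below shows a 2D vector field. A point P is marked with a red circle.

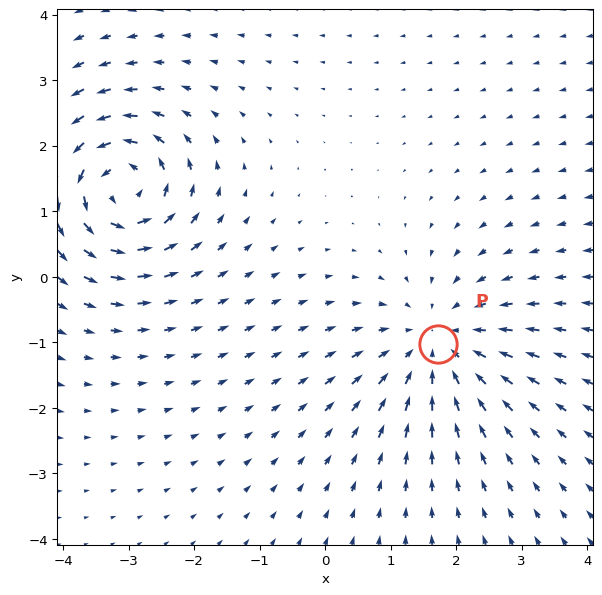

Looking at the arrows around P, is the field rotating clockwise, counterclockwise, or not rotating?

Near P at (1.7, -1.0) the arrows show no circulation. The curl there is ≈0.

not rotating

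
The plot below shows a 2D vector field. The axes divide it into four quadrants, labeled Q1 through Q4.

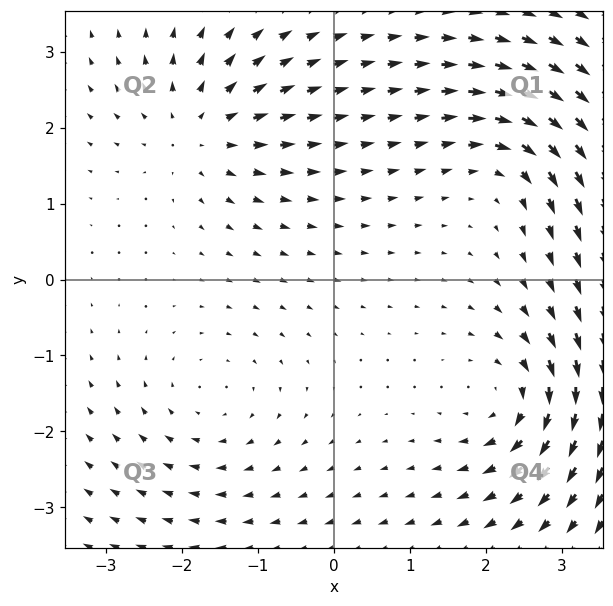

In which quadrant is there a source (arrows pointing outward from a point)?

The source sits at approximately (-1.8, 2.0), which lies in quadrant Q2. The divergence there is about +5, positive as expected for a source.

Q2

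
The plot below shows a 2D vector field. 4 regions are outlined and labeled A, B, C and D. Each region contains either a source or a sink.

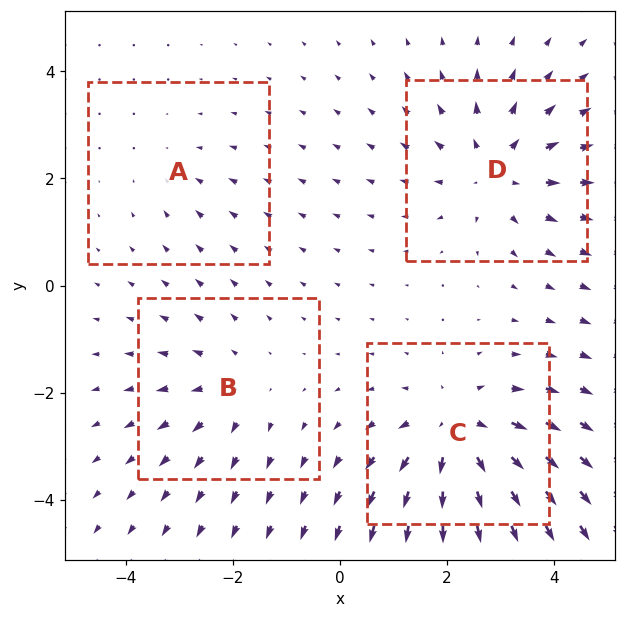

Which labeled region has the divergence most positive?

C

Divergence at each region's feature centre — A: about -2, B: about +3, C: about +6, D: about +5. Region C is most positive.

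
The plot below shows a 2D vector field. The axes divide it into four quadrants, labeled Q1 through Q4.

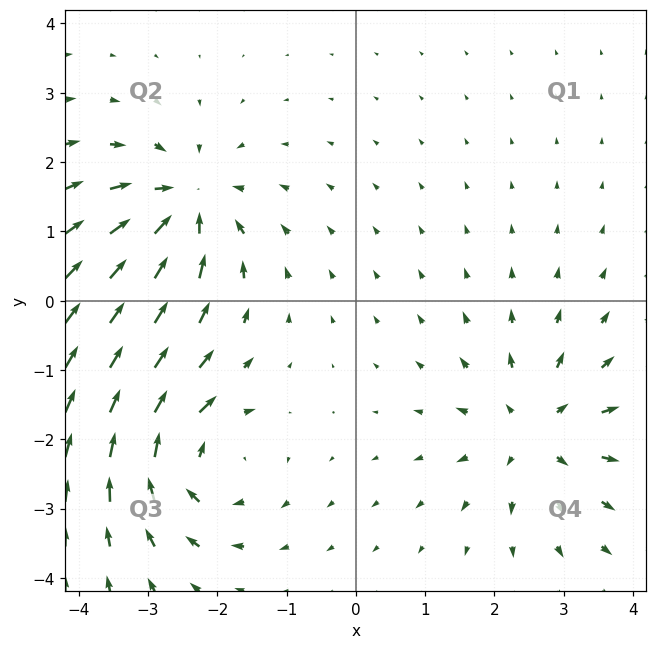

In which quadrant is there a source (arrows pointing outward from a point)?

Q4

The source sits at approximately (2.6, -1.9), which lies in quadrant Q4. The divergence there is about +3, positive as expected for a source.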